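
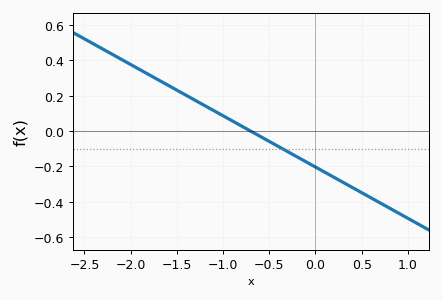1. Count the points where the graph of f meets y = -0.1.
1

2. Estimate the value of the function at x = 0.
-0.2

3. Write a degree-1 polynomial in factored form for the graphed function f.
y = -0.29(x + 0.7)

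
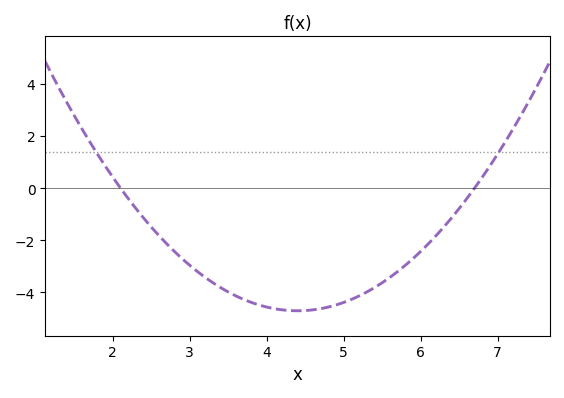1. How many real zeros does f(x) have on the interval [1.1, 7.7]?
2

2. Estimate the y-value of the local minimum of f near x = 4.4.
-4.8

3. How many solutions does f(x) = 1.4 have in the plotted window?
2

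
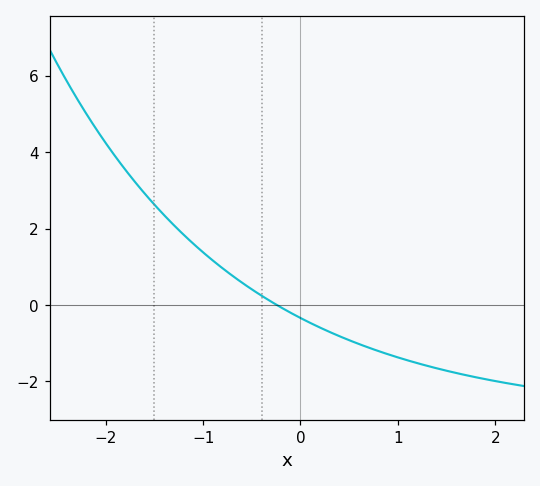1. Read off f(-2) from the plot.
4.23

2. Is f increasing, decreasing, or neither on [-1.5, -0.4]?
decreasing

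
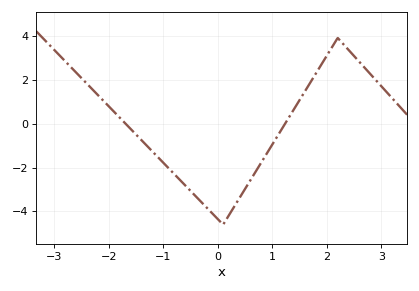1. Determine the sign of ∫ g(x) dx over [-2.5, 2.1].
negative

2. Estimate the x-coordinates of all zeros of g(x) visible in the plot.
-1.69, 1.24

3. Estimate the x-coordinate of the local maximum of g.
2.2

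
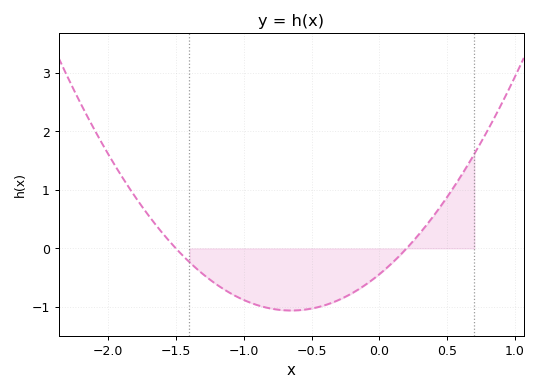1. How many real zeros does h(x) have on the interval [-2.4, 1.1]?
2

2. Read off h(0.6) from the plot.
1.23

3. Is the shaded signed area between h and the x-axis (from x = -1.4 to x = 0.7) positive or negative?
negative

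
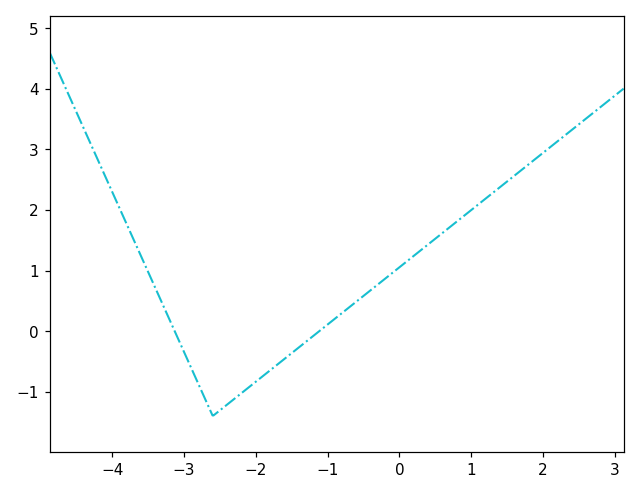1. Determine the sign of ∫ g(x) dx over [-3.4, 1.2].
positive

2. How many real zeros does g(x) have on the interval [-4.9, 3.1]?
2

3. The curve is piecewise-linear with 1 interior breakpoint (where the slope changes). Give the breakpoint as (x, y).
(-2.6, -1.4)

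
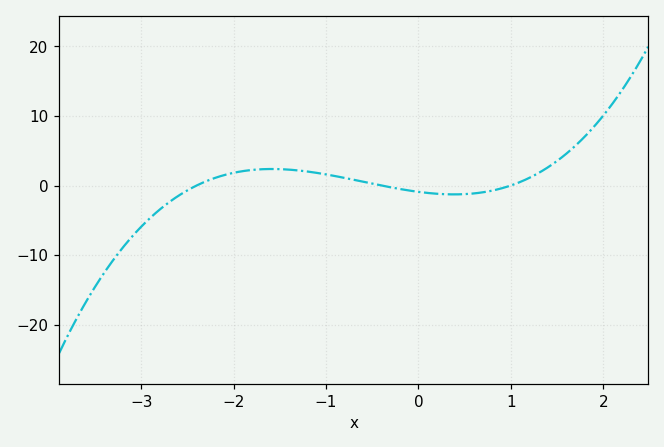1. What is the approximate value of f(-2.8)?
-3.47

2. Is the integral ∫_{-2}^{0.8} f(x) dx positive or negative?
positive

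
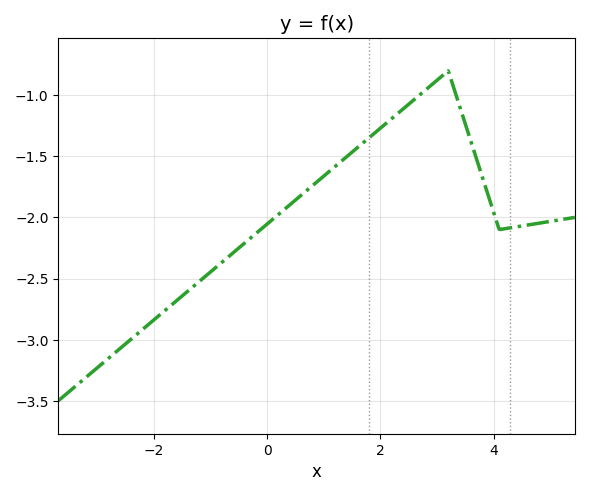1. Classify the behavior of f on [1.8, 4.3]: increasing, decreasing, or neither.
neither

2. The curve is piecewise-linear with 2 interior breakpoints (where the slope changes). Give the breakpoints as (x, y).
(3.2, -0.8); (4.1, -2.1)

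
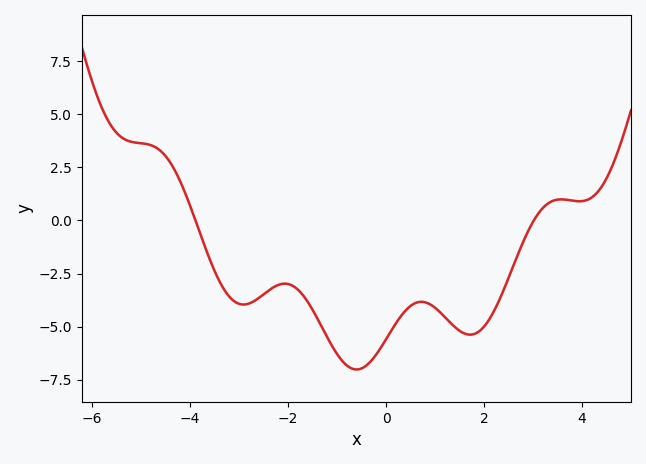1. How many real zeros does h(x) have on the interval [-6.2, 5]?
2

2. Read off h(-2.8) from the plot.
-3.91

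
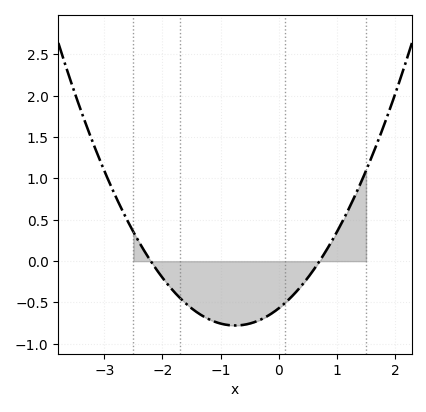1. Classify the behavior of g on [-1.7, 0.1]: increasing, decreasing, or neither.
neither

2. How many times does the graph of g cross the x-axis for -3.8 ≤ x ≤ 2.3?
2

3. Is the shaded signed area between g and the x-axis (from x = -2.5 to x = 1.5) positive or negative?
negative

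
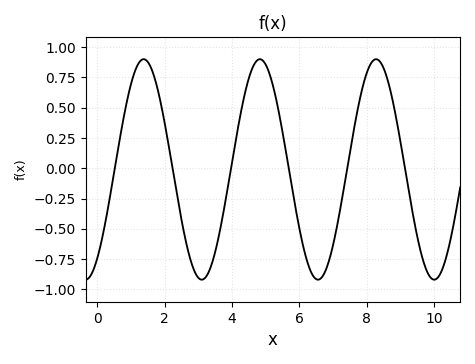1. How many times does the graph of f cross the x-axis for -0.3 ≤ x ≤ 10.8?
6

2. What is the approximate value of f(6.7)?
-0.887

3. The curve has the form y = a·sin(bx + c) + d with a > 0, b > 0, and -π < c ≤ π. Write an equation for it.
y = 0.91sin(1.82x - 0.93) - 0.01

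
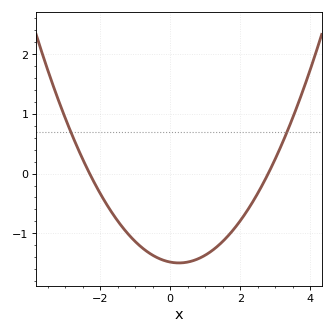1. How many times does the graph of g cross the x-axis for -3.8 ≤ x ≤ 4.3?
2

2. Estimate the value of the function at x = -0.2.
-1.4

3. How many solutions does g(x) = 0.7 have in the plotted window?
2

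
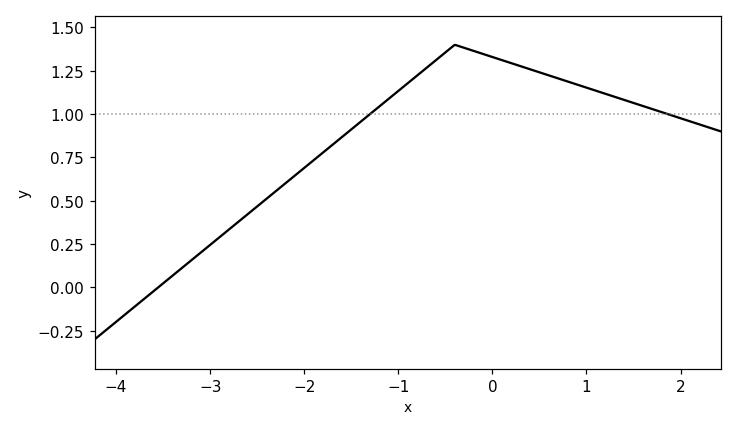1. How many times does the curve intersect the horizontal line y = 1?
2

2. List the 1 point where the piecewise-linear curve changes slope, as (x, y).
(-0.4, 1.4)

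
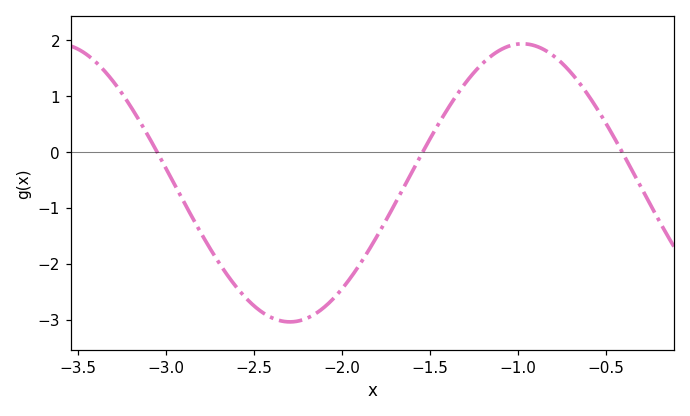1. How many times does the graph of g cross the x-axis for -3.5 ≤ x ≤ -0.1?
3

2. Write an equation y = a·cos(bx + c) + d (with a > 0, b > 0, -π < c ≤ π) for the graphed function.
y = 2.49cos(2.38x + 2.32) - 0.55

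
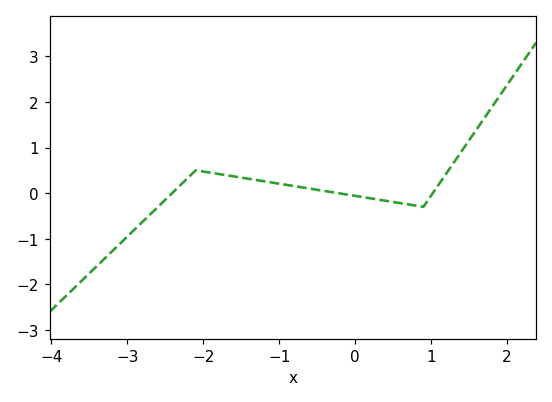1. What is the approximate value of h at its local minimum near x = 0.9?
-0.3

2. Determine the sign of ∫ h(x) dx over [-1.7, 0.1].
positive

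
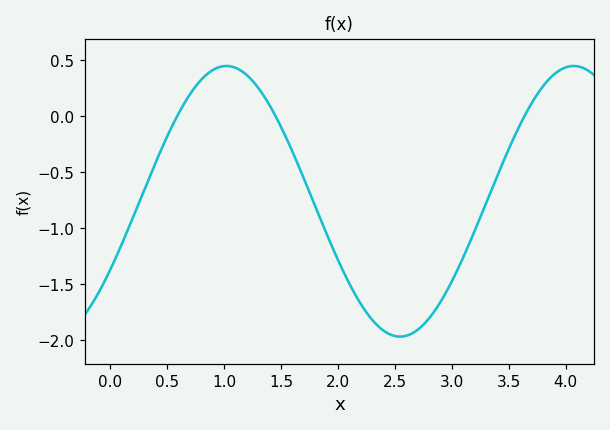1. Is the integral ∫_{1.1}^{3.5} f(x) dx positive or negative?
negative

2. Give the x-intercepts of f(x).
0.6, 1.5, 3.6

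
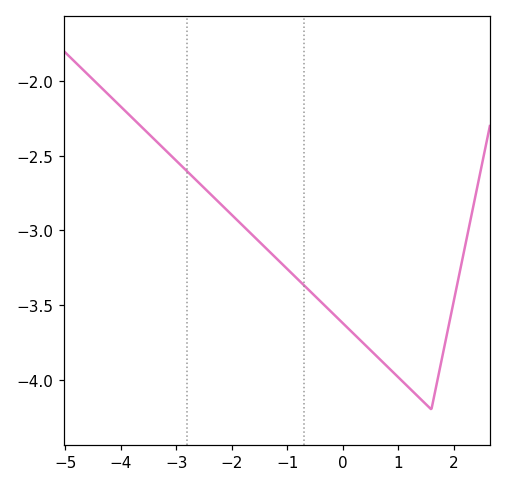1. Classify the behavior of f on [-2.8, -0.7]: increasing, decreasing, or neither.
decreasing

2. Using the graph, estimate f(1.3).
-4.09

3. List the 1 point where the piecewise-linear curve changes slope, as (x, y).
(1.6, -4.2)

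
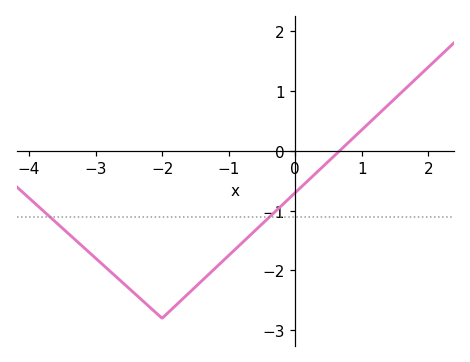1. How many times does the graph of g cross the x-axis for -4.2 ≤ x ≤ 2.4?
1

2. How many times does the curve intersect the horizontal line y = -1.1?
2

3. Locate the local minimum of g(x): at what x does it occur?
-2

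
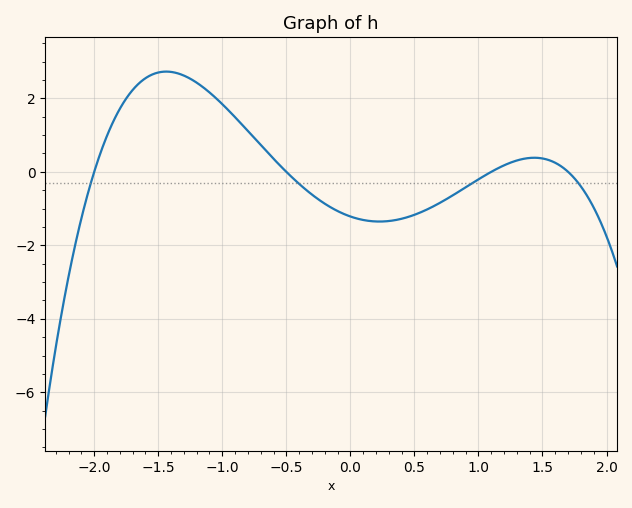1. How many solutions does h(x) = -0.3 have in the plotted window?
4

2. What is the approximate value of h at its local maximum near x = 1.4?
0.384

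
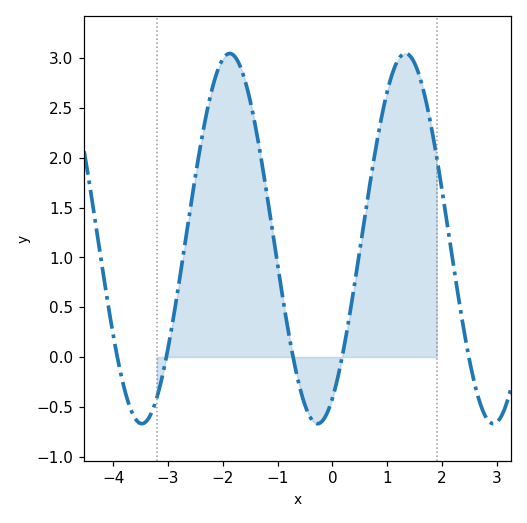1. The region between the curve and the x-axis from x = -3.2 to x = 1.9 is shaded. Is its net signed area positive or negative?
positive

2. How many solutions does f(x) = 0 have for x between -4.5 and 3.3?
5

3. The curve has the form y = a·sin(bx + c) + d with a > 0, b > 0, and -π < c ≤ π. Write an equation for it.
y = 1.86sin(2x - 1) + 1.19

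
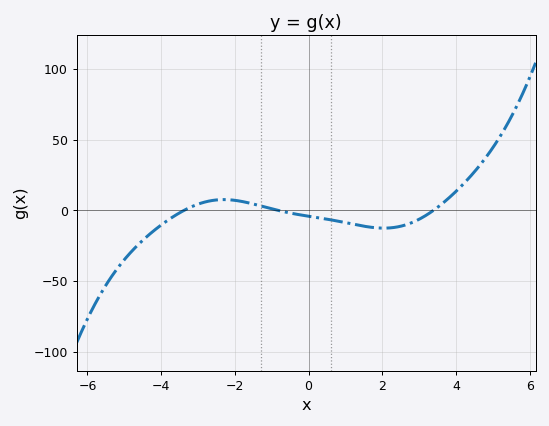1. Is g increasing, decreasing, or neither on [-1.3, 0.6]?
decreasing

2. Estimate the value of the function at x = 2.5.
-10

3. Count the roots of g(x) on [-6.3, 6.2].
3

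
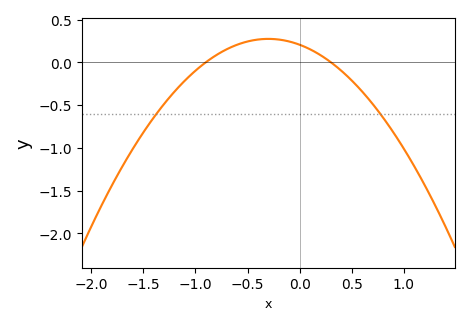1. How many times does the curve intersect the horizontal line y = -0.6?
2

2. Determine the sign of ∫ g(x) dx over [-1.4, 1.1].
negative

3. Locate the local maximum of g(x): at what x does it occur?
-0.3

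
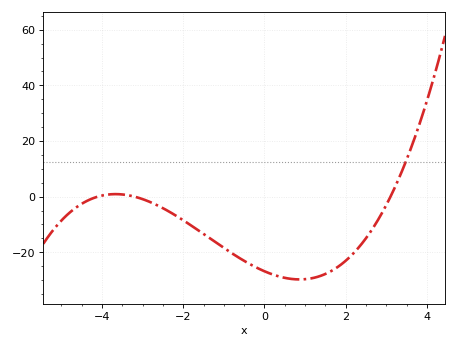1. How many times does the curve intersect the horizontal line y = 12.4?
1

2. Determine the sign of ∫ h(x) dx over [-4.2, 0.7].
negative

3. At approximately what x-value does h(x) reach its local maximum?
-3.6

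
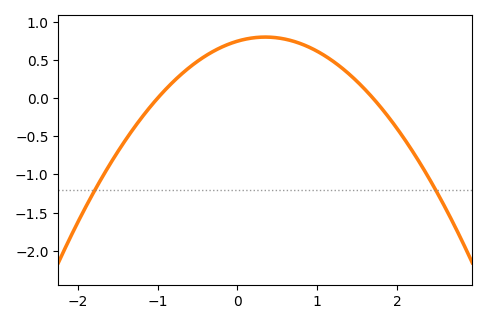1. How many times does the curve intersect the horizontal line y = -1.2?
2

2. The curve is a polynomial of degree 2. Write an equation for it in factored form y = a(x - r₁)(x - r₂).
y = -0.44(x + 1)(x - 1.7)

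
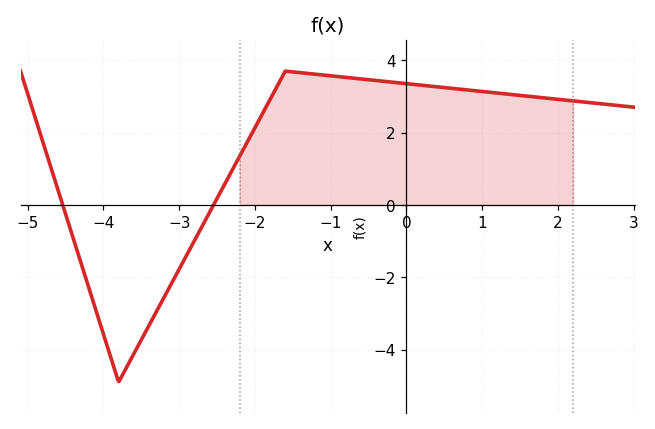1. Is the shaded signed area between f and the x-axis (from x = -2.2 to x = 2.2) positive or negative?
positive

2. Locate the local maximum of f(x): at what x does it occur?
-1.6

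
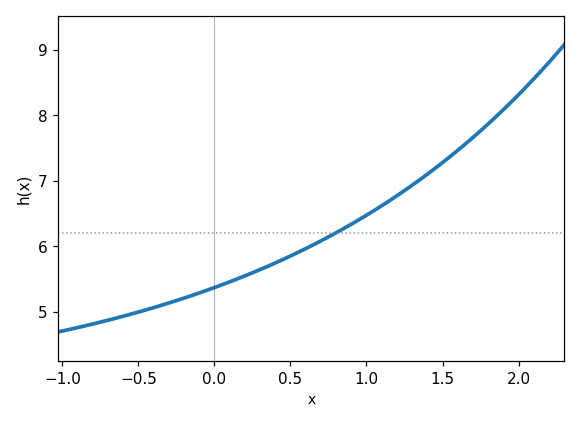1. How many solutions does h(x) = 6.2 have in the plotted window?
1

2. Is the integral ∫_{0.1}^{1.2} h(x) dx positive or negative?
positive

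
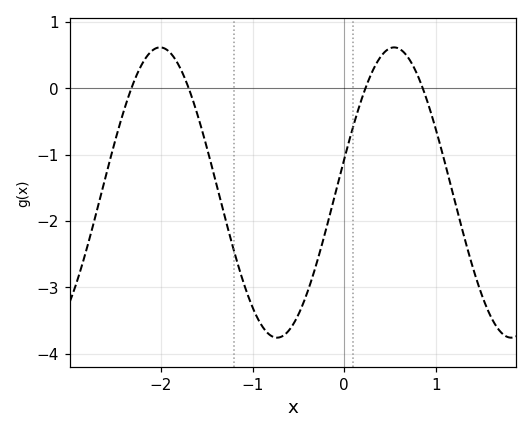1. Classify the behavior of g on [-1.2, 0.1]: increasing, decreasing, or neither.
neither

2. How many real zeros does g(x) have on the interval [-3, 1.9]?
4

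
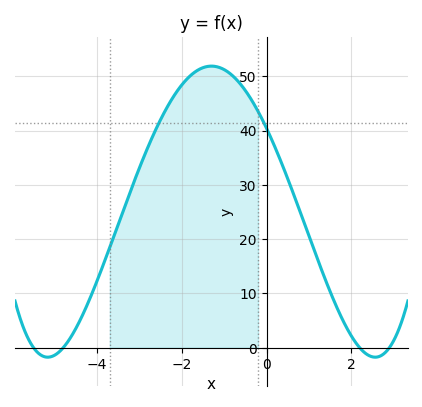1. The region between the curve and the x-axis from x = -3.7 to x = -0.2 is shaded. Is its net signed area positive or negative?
positive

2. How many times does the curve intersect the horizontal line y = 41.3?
2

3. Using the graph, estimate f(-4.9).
-0.797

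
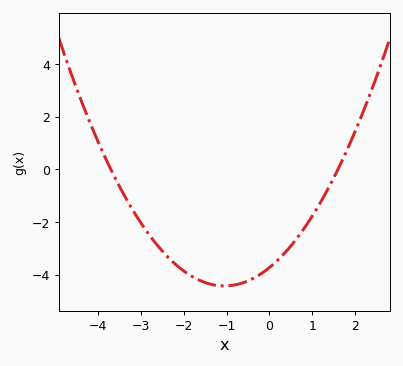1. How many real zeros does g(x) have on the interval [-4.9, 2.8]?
2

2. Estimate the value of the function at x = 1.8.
0.6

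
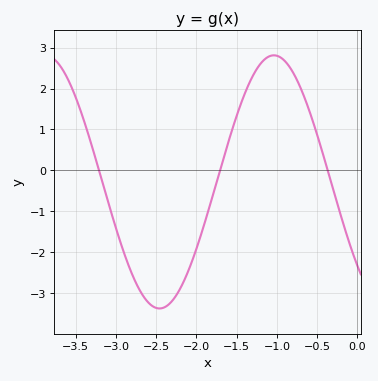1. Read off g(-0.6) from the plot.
1.5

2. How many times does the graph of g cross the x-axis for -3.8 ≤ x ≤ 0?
3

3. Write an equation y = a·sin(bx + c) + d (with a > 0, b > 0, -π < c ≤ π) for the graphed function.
y = 3.09sin(2.2x - 2.4) - 0.28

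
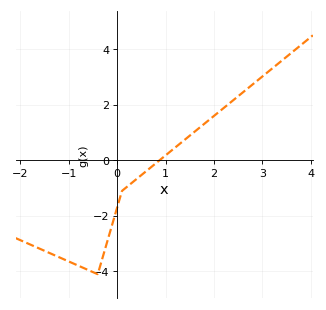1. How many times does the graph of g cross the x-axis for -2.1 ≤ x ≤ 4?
1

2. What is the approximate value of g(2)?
1.6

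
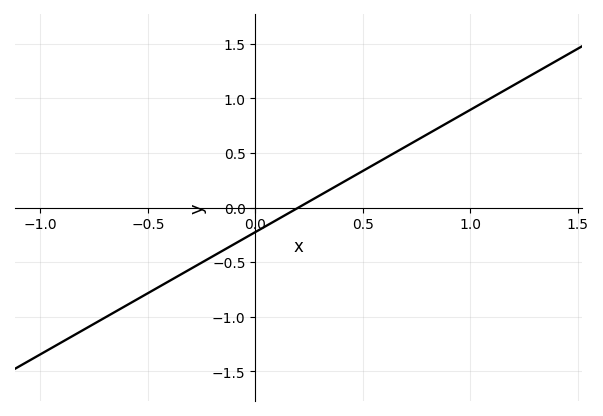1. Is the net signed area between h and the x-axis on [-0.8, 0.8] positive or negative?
negative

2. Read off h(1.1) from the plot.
1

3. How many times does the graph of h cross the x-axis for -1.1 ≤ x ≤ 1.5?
1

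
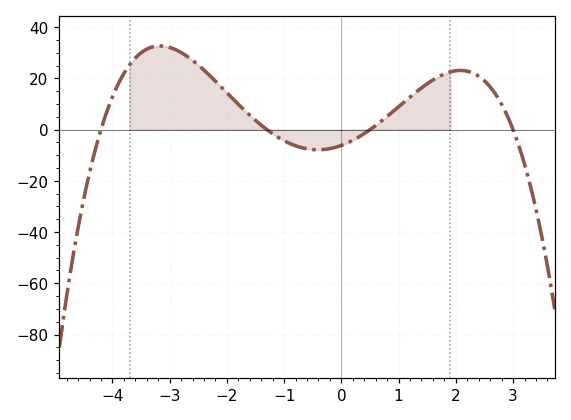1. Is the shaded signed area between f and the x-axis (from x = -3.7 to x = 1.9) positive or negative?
positive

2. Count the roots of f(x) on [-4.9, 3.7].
4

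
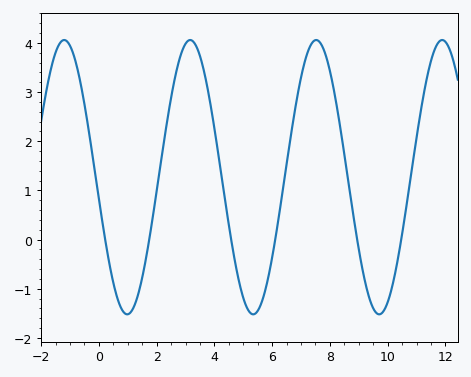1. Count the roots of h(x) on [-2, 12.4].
6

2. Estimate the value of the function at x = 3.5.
3.73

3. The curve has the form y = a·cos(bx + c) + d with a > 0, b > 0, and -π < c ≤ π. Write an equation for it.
y = 2.79cos(1.44x + 1.73) + 1.27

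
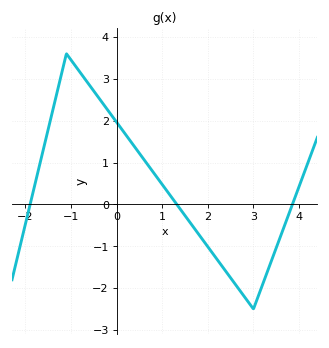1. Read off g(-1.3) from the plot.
2.7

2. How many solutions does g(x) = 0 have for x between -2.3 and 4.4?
3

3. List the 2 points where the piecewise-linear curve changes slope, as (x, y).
(-1.1, 3.6); (3, -2.5)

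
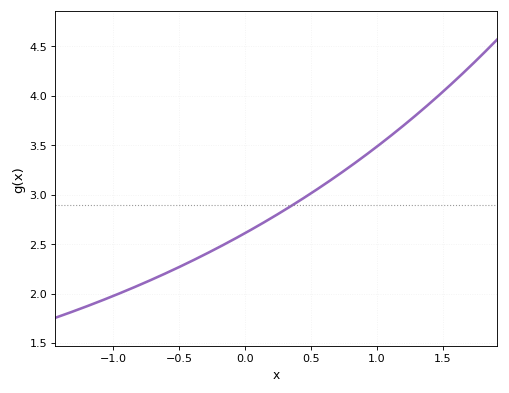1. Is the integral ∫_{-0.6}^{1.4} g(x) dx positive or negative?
positive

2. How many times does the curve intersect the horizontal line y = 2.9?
1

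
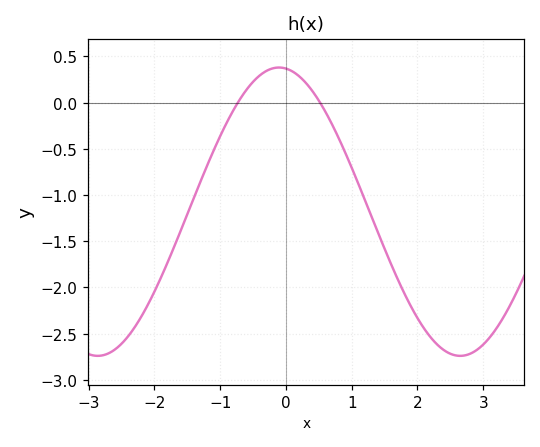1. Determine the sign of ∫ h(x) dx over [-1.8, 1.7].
negative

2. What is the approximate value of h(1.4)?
-1.41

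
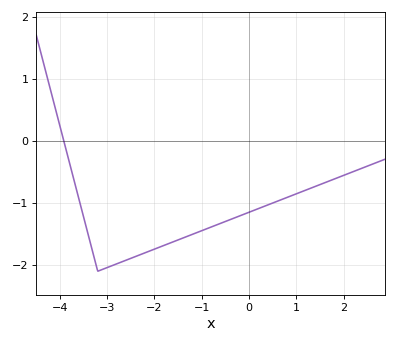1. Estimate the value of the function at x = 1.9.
-0.586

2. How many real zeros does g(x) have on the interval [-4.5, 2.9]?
1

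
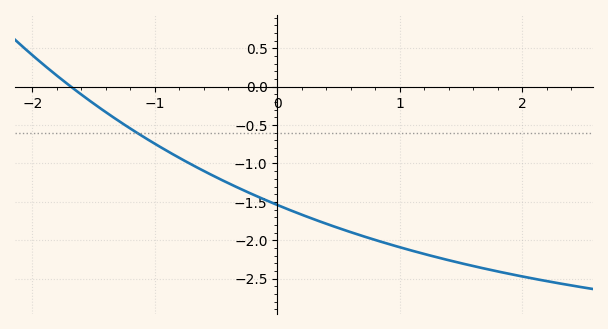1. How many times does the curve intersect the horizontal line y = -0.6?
1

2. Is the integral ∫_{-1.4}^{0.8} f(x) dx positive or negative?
negative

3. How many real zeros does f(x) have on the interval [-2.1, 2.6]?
1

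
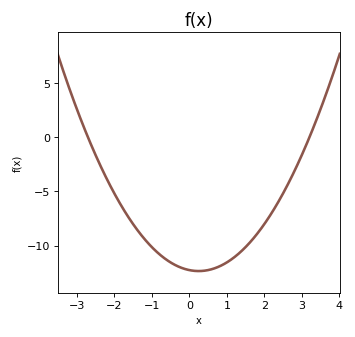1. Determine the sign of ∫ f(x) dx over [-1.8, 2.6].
negative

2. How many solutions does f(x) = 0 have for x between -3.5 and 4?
2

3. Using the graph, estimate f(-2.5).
-1.62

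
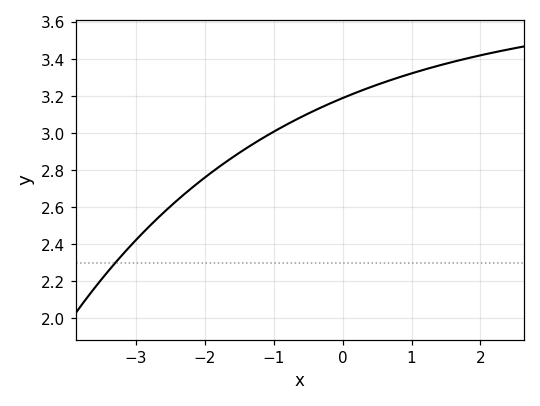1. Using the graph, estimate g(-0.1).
3.17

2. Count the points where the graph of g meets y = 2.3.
1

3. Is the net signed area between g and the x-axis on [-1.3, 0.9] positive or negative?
positive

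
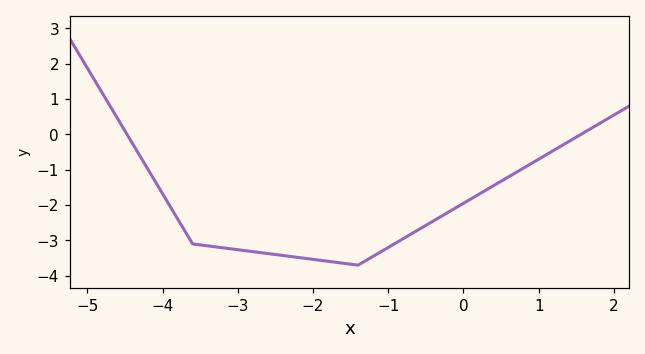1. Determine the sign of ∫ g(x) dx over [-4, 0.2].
negative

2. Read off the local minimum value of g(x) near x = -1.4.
-3.7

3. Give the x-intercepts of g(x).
-4.47, 1.57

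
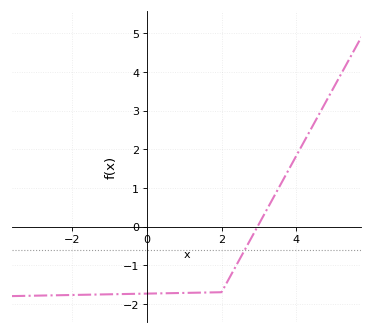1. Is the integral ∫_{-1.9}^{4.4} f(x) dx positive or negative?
negative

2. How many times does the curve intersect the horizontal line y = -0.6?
1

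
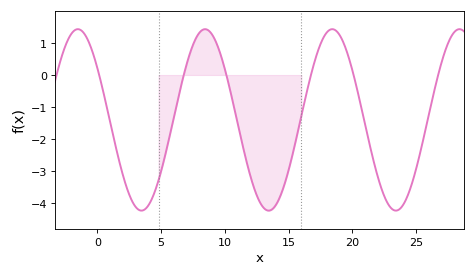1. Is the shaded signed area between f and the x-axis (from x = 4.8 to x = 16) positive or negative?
negative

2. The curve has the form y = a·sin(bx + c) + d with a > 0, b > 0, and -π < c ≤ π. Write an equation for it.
y = 2.83sin(0.63x + 2.5) - 1.4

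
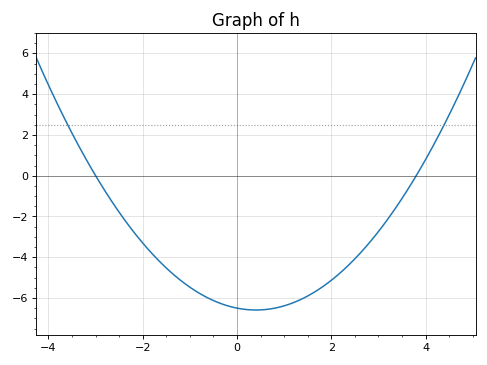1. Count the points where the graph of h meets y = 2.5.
2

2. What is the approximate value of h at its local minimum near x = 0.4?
-6.6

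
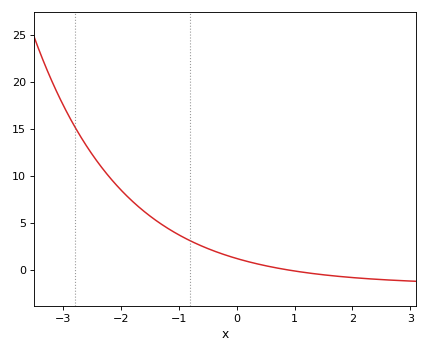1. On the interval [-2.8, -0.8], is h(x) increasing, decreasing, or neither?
decreasing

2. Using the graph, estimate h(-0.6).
2.5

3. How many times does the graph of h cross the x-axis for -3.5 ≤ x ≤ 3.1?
1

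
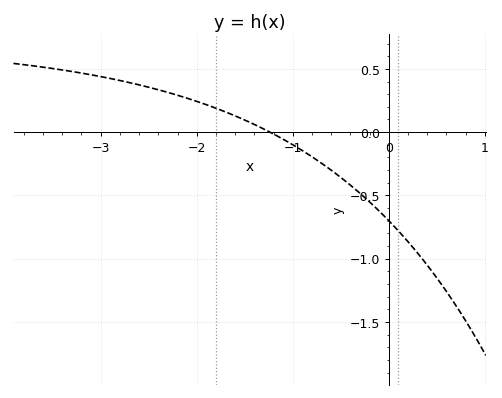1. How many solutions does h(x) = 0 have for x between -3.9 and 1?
1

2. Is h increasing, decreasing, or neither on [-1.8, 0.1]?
decreasing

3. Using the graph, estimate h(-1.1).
-0.056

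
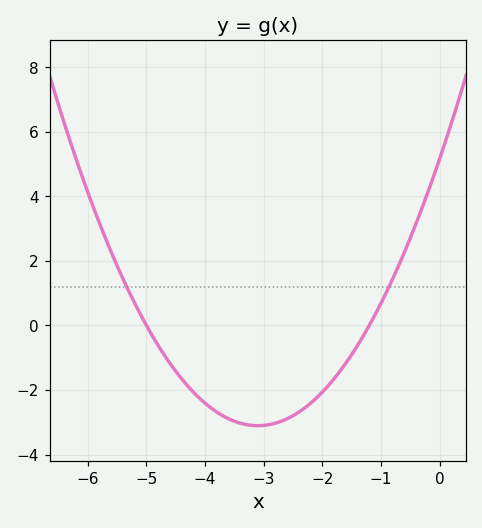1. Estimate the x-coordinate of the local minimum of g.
-3.1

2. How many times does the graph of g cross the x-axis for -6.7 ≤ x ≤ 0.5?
2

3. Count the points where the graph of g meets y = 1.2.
2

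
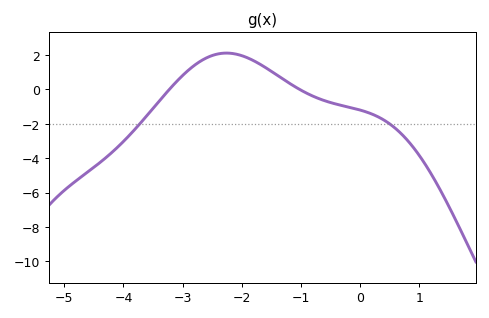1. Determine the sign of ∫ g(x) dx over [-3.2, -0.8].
positive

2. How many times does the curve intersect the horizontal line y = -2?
2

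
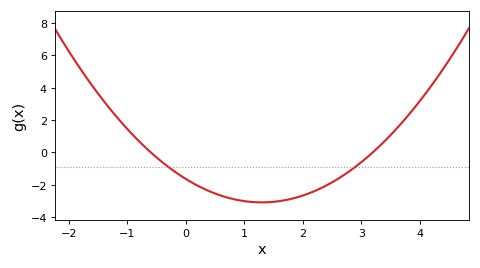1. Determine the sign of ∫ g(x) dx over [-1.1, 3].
negative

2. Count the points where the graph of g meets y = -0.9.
2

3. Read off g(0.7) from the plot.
-2.8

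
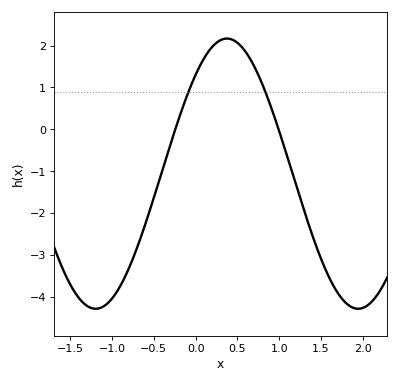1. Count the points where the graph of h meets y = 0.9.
2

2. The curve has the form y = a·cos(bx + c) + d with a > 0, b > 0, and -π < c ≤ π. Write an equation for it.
y = 3.23cos(2x - 0.75) - 1.06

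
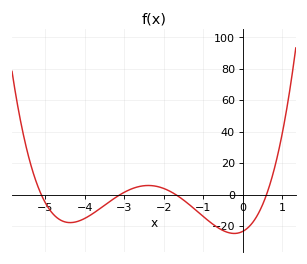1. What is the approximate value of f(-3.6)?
-8.68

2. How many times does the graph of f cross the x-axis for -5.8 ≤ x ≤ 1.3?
4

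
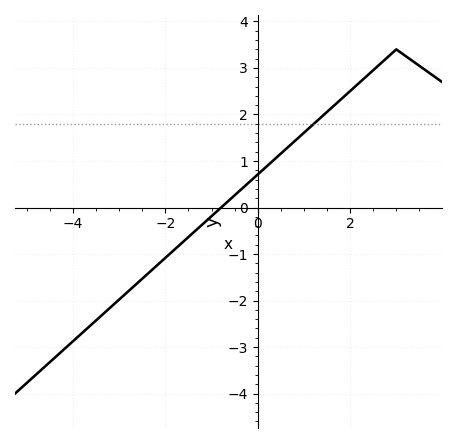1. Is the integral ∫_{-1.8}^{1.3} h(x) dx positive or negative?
positive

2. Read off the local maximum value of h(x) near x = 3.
3.4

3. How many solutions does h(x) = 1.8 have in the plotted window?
1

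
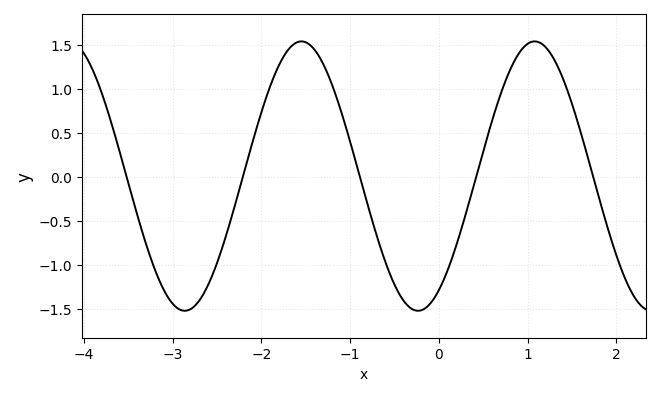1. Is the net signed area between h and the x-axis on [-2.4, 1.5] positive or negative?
positive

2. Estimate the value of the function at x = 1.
1.51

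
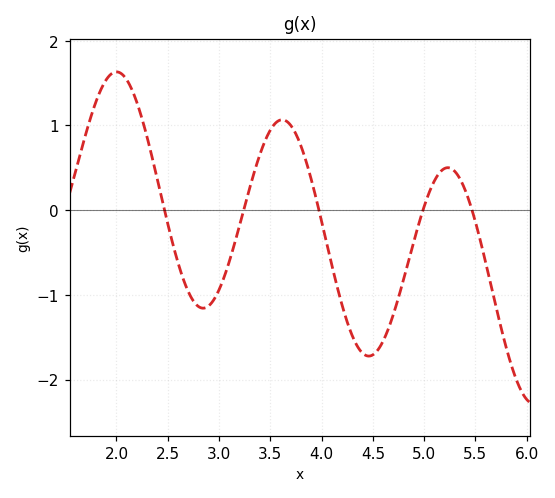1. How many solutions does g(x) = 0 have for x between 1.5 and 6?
5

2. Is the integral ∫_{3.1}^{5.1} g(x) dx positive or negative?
negative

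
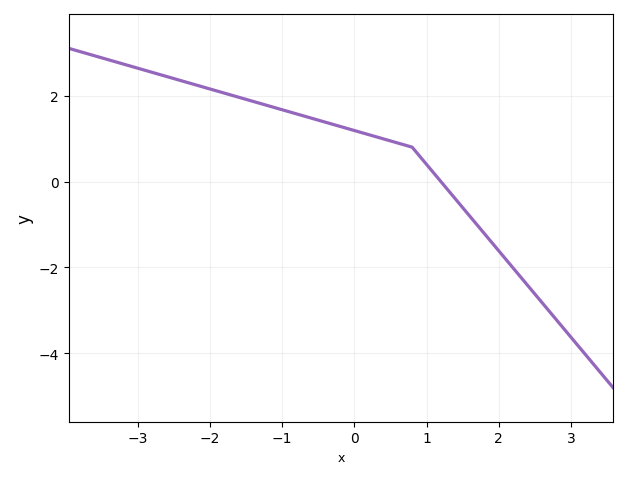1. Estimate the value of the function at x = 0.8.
0.8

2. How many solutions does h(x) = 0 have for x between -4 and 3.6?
1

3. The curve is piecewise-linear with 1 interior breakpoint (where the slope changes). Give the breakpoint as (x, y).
(0.8, 0.8)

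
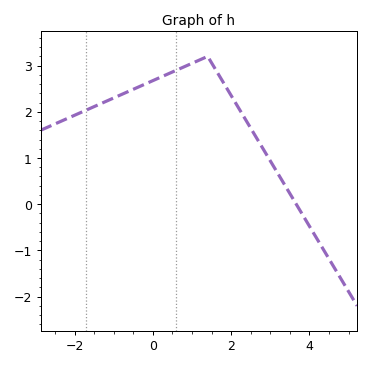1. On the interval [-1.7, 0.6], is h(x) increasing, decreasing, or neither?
increasing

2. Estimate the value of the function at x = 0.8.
2.98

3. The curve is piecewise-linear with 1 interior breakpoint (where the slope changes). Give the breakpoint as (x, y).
(1.4, 3.2)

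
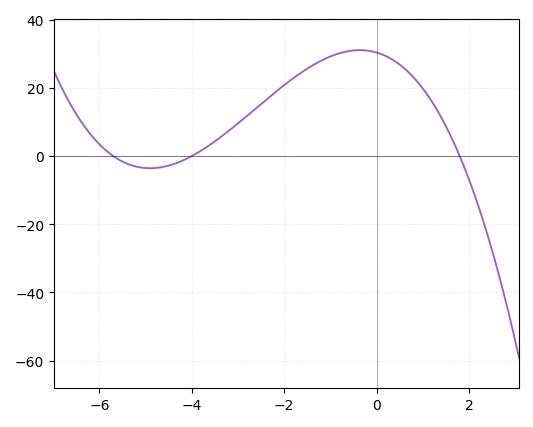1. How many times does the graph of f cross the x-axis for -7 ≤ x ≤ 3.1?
3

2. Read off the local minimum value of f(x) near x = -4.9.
-3.57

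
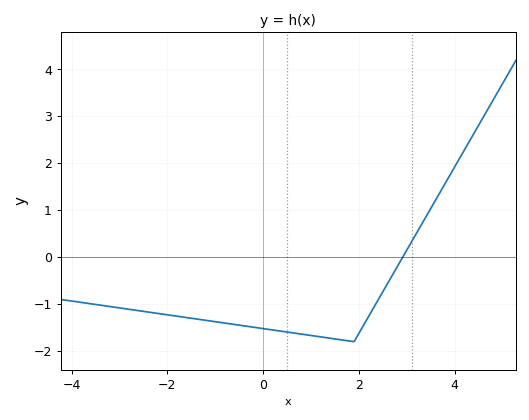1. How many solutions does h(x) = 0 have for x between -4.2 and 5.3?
1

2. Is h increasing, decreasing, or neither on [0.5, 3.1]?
neither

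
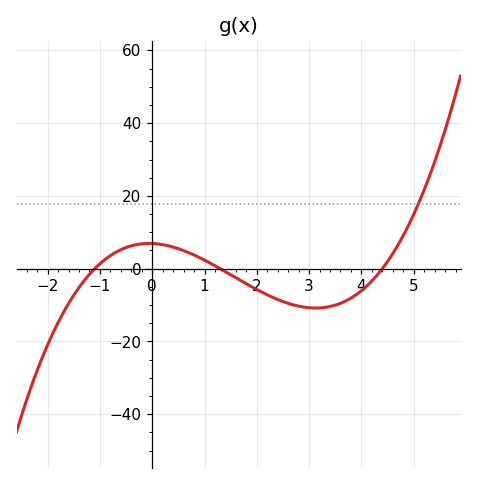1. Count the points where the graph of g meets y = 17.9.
1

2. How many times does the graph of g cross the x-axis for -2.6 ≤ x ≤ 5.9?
3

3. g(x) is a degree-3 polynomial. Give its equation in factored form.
y = 1.1(x + 1.1)(x - 1.3)(x - 4.4)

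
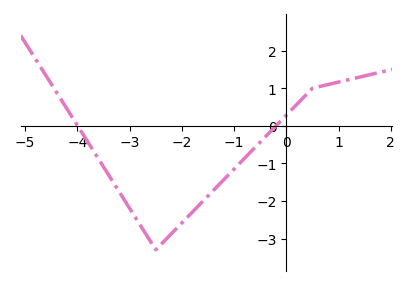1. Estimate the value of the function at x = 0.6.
1.03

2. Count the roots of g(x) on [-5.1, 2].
2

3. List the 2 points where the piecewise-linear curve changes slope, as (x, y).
(-2.5, -3.3); (0.5, 1)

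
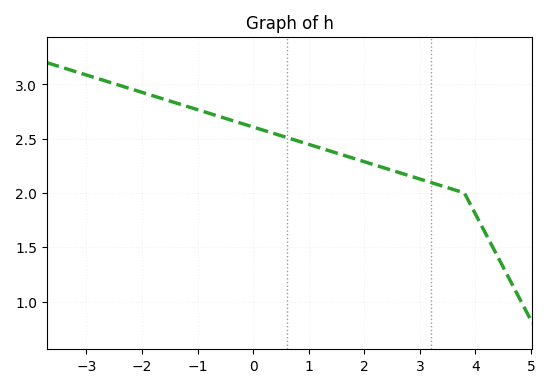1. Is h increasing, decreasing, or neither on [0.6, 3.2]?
decreasing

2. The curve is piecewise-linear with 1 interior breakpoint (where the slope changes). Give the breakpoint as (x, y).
(3.8, 2)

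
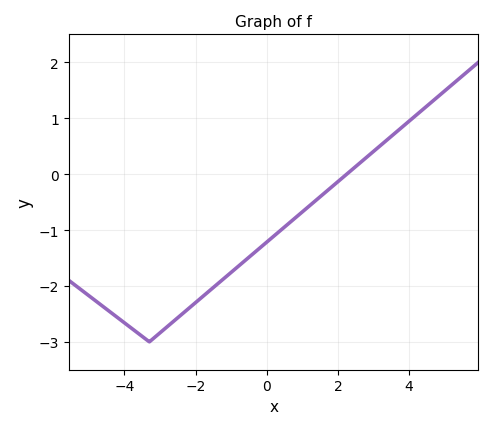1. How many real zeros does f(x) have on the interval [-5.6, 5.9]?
1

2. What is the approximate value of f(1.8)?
-0.2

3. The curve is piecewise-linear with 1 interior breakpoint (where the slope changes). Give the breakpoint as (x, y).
(-3.3, -3)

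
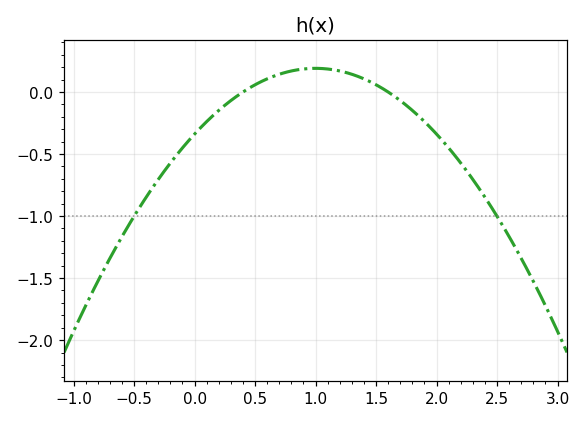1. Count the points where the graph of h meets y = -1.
2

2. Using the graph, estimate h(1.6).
0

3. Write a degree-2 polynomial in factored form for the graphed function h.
y = -0.53(x - 0.4)(x - 1.6)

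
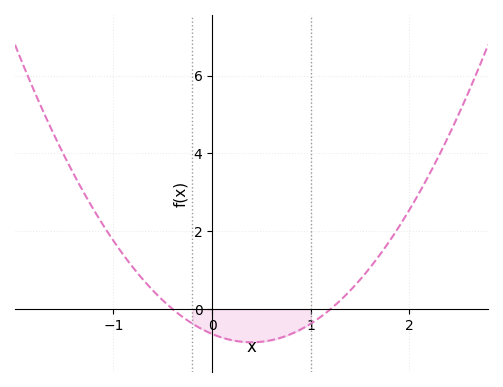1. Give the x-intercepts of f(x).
-0.4, 1.2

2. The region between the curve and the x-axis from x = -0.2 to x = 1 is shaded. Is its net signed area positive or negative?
negative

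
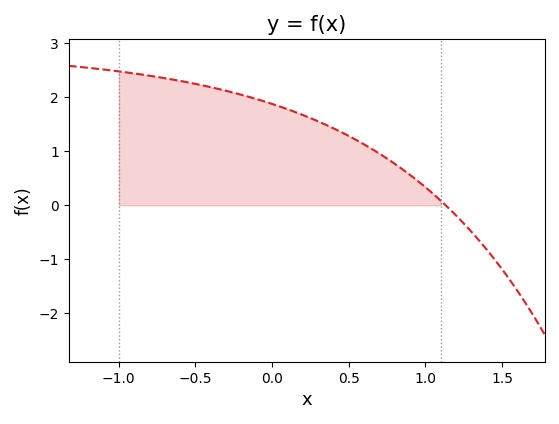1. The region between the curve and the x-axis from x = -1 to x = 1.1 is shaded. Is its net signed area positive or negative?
positive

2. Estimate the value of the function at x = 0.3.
1.6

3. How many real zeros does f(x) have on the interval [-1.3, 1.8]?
1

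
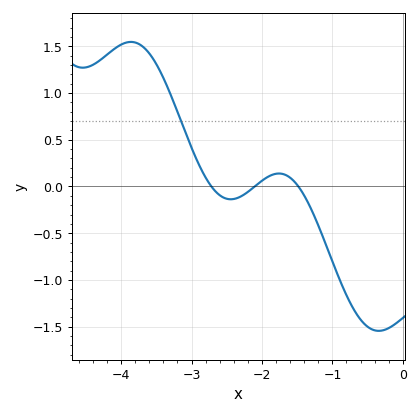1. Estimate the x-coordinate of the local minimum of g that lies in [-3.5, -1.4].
-2.4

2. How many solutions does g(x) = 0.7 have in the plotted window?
1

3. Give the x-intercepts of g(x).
-2.7, -2.1, -1.5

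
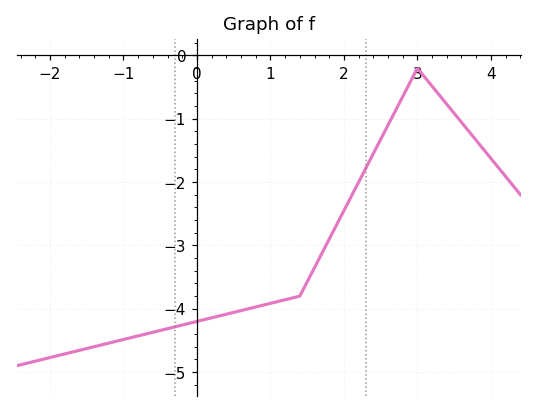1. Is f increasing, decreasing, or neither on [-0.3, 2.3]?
increasing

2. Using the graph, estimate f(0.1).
-4.17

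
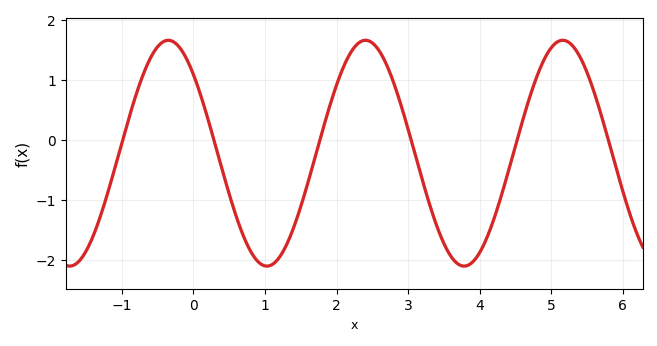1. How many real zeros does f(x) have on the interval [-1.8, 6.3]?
6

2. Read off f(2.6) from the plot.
1.48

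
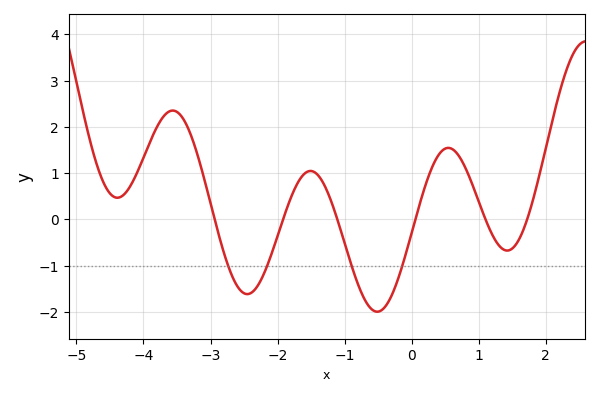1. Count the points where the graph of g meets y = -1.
4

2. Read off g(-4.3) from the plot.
0.526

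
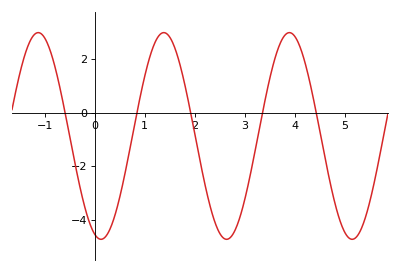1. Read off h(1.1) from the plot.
2.08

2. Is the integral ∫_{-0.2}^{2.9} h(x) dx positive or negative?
negative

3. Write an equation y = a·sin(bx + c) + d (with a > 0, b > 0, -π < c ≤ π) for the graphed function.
y = 3.87sin(2.5x - 1.88) - 0.87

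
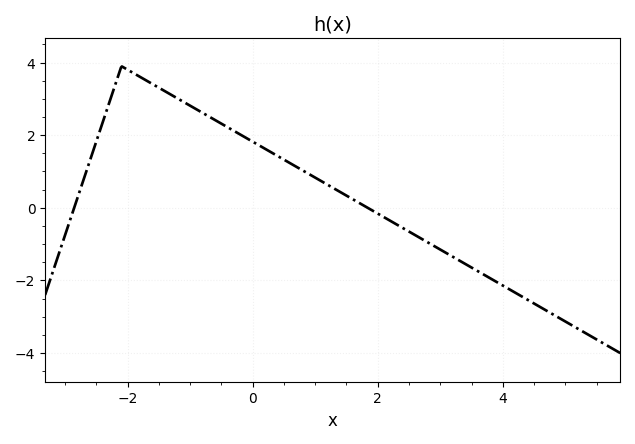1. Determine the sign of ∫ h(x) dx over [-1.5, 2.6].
positive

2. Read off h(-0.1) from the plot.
2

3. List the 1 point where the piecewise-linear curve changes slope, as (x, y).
(-2.1, 3.9)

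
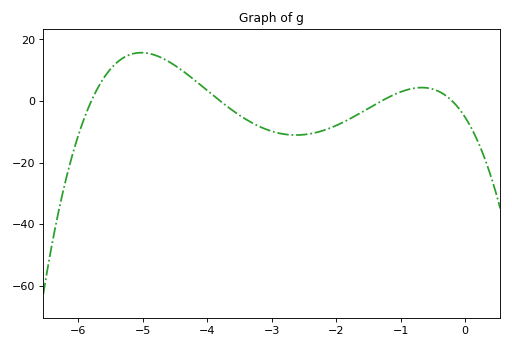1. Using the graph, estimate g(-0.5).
4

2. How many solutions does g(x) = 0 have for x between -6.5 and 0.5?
4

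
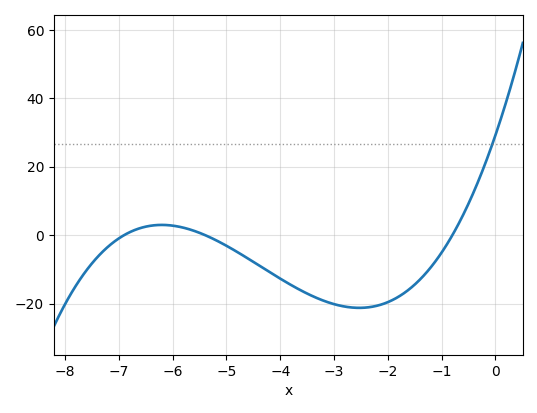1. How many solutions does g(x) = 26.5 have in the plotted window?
1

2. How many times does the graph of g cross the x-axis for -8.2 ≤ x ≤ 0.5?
3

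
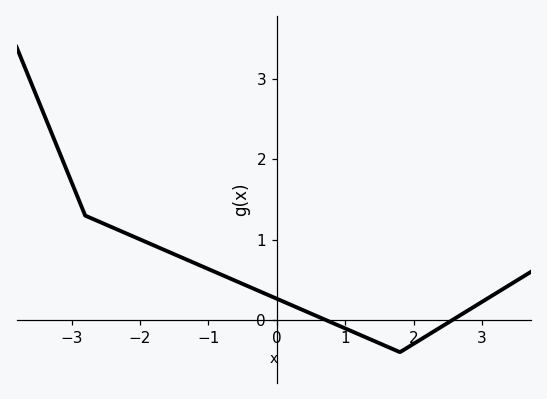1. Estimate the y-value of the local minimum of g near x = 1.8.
-0.4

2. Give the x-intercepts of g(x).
0.8, 2.6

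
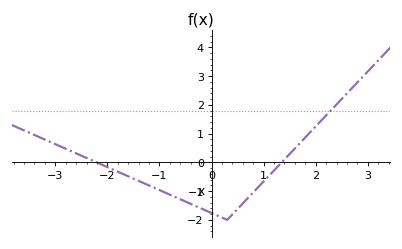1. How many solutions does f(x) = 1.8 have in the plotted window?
1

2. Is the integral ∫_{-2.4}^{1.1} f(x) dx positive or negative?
negative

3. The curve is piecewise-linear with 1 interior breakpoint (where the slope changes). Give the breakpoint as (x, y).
(0.3, -2)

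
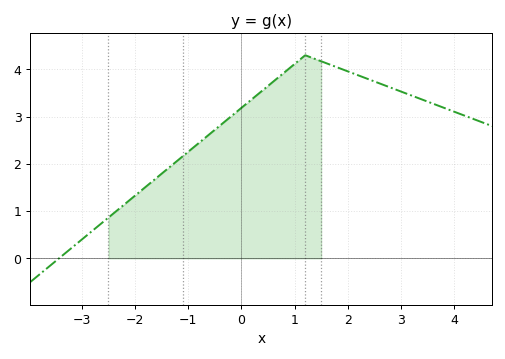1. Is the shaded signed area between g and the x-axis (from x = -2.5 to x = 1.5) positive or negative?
positive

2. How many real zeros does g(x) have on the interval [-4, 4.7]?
1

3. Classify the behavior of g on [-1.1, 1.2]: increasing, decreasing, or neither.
increasing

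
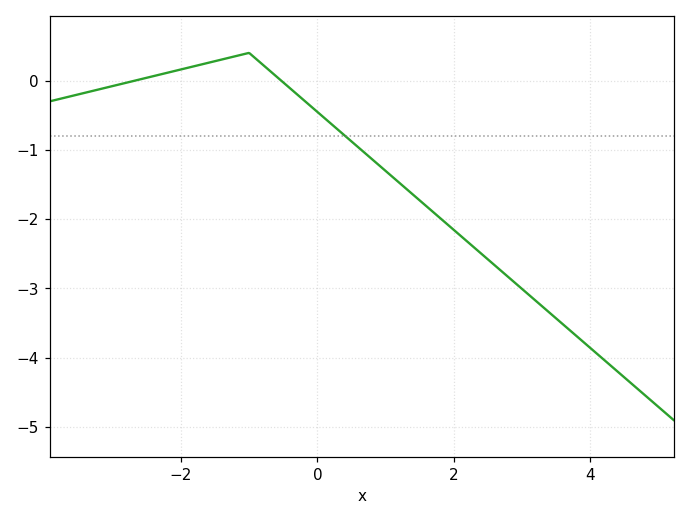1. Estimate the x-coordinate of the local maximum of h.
-1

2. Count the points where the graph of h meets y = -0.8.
1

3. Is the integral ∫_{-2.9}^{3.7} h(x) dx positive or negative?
negative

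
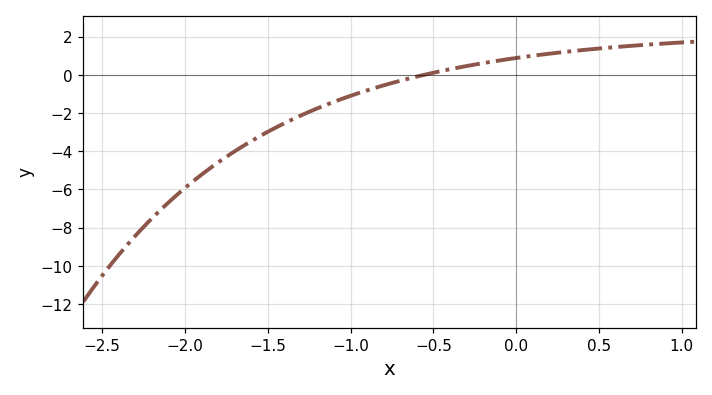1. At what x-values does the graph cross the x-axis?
-0.55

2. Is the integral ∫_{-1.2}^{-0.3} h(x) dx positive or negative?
negative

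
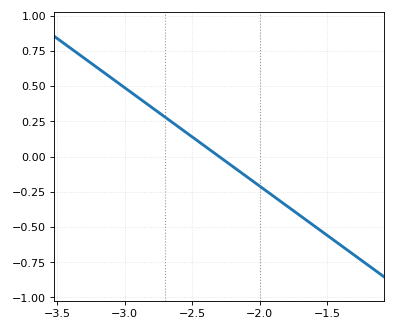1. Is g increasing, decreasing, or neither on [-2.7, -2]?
decreasing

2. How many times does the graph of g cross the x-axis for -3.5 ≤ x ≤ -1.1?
1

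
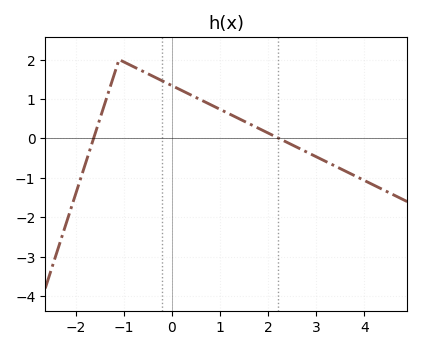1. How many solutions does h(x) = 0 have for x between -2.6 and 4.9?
2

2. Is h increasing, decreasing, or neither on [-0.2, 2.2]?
decreasing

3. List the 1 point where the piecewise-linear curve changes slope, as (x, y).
(-1.1, 2)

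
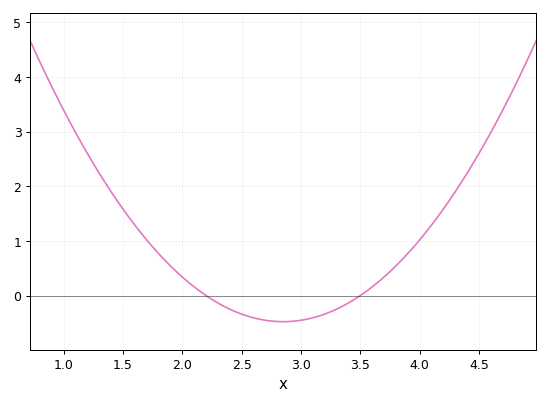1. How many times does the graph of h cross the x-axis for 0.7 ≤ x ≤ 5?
2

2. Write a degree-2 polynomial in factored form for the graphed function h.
y = 1.13(x - 2.2)(x - 3.5)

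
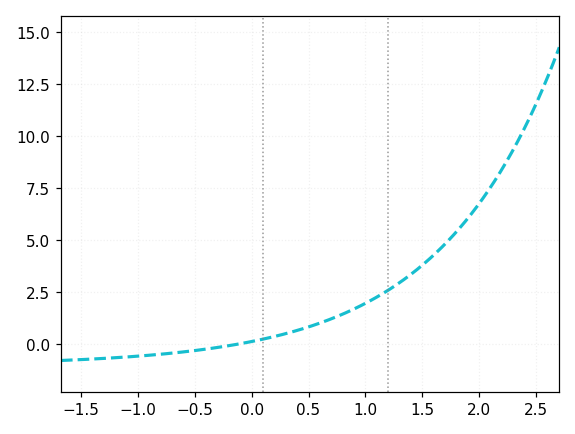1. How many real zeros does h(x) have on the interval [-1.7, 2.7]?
1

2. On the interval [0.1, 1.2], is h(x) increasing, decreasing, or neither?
increasing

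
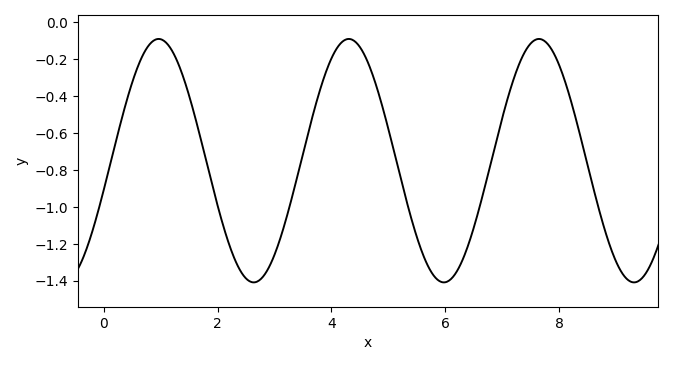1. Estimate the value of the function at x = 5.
-0.576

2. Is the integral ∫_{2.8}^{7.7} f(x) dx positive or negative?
negative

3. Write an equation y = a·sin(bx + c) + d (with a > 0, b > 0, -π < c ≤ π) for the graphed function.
y = 0.66sin(1.88x - 0.242) - 0.75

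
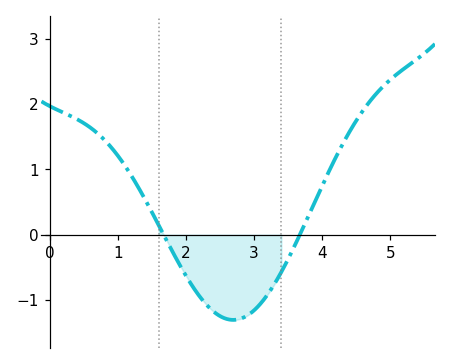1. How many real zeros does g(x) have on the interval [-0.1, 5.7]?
2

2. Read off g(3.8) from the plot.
0.3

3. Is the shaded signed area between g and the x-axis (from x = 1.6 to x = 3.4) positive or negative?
negative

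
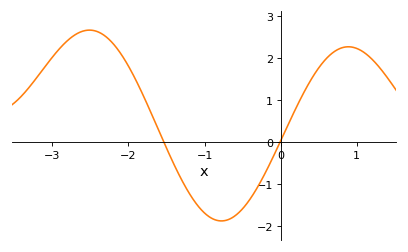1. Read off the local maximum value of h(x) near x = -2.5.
2.7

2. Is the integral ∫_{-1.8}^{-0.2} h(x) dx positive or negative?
negative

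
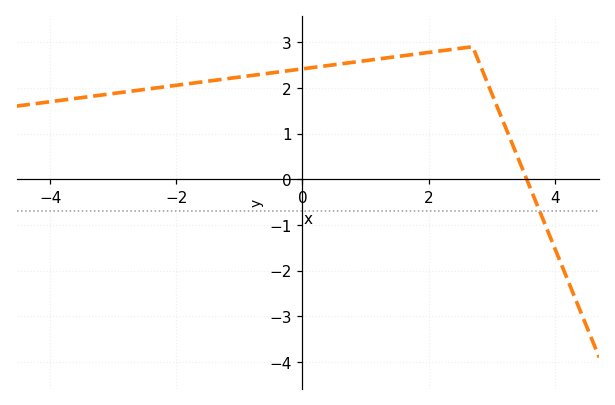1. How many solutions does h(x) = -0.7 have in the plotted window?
1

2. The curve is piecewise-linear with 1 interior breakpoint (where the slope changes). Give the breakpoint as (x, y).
(2.7, 2.9)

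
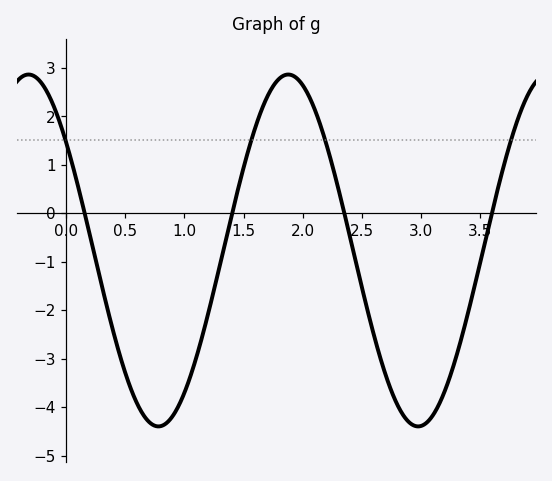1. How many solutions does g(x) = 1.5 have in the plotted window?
4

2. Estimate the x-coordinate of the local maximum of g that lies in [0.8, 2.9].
1.9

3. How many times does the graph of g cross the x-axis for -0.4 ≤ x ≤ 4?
4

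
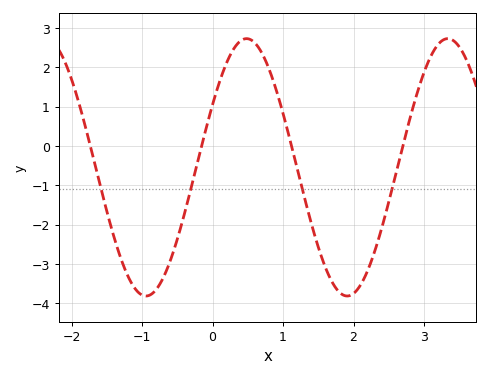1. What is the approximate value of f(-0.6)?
-2.9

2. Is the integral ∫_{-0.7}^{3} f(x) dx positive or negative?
negative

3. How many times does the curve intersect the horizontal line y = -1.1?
4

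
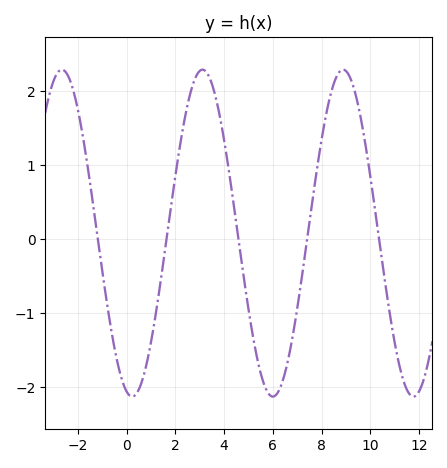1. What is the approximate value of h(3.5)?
2.1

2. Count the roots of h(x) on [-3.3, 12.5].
5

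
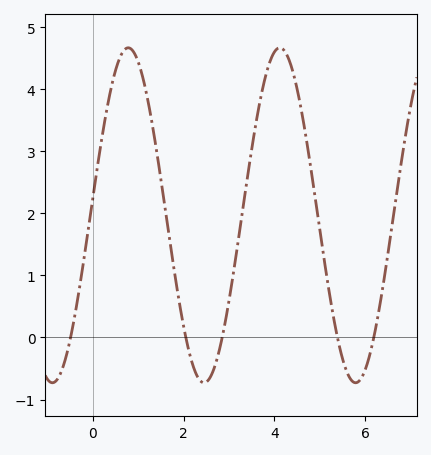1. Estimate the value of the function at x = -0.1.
1.76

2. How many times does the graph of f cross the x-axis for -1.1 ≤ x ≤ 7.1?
5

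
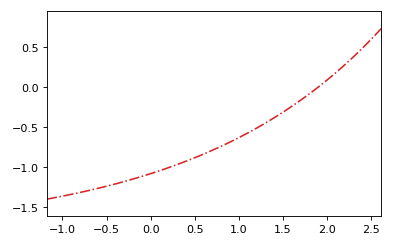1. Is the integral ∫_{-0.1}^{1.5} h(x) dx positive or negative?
negative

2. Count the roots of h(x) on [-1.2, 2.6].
1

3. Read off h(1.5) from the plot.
-0.312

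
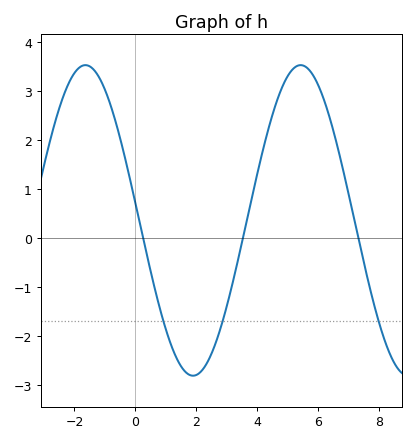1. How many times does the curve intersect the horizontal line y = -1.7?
3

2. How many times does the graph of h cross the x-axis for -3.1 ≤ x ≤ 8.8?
3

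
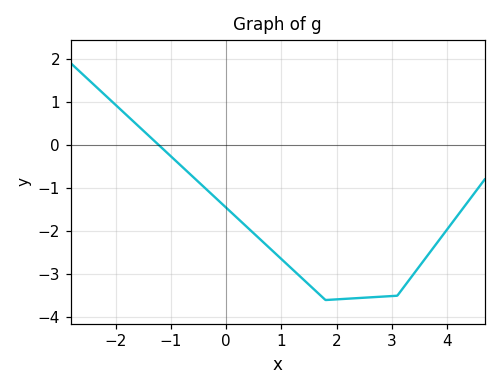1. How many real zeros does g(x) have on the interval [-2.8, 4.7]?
1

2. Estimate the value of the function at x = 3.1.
-3.5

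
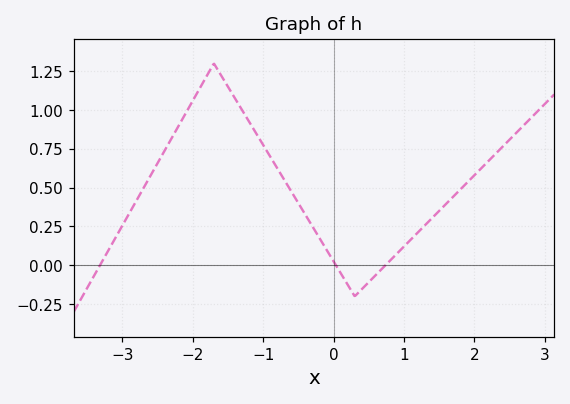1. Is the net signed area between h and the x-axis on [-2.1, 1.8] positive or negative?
positive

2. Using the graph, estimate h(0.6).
-0.06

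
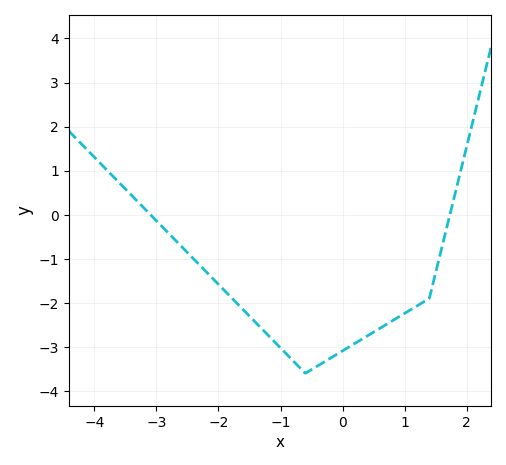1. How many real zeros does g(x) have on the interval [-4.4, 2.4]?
2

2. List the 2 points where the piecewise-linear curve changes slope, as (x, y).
(-0.6, -3.6); (1.4, -1.9)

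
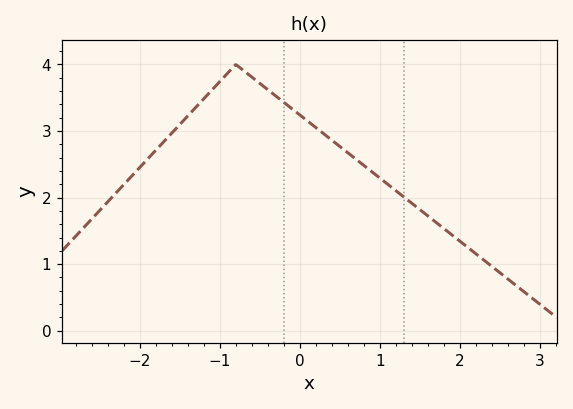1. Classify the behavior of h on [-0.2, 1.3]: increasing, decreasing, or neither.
decreasing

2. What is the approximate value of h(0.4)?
2.86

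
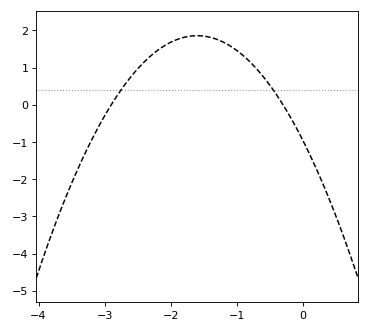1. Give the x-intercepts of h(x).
-2.9, -0.3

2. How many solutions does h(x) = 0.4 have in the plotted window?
2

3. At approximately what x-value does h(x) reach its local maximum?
-1.6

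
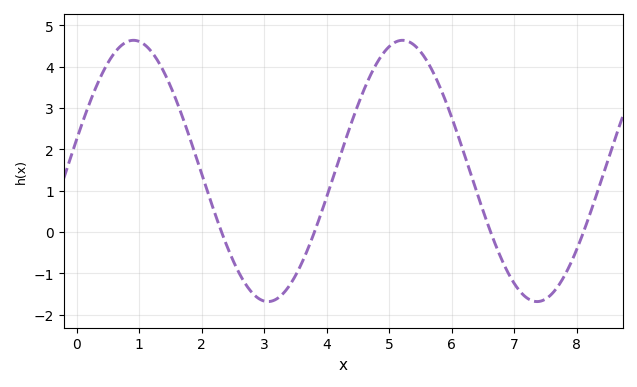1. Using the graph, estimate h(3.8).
0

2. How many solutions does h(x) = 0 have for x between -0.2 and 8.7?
4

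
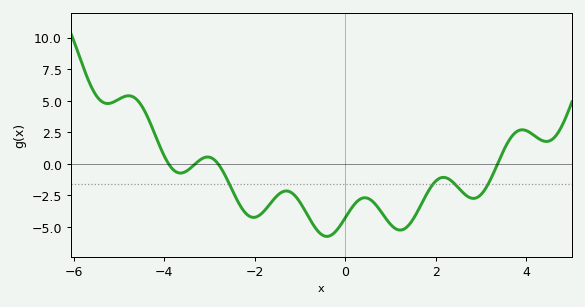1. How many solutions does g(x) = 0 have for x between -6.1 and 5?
4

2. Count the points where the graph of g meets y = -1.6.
4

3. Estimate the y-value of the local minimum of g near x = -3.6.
-0.8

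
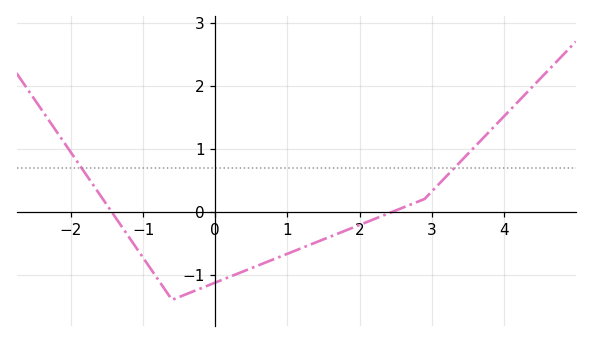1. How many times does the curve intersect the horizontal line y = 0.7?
2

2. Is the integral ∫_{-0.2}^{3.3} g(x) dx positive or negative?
negative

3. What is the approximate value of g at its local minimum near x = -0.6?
-1.4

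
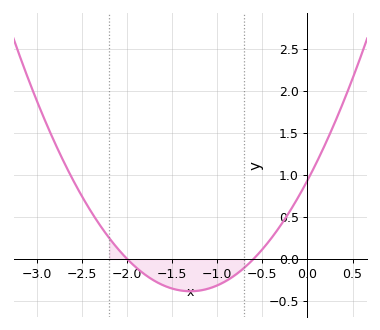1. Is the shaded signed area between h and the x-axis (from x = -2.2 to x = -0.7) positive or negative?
negative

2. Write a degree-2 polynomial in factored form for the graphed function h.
y = 0.78(x + 2)(x + 0.6)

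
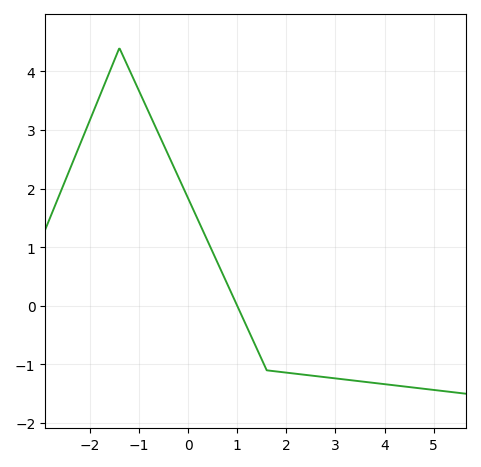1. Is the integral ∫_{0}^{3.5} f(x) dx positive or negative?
negative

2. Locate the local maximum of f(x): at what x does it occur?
-1.4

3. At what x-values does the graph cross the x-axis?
1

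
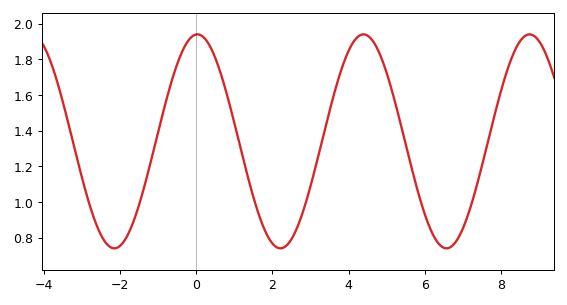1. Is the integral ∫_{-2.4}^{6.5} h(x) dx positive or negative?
positive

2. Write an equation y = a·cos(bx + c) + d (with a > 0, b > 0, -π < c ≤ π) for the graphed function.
y = 0.6cos(1.4x - 0.04) + 1.34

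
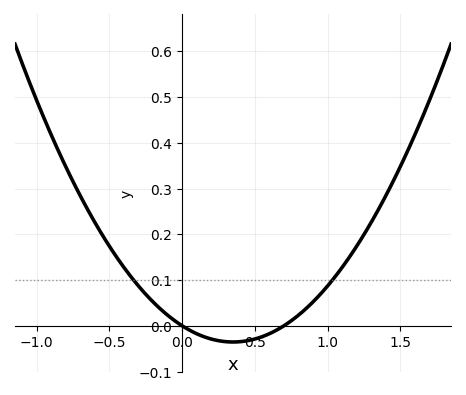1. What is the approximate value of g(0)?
0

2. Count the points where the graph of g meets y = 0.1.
2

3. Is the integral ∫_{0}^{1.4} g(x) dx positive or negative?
positive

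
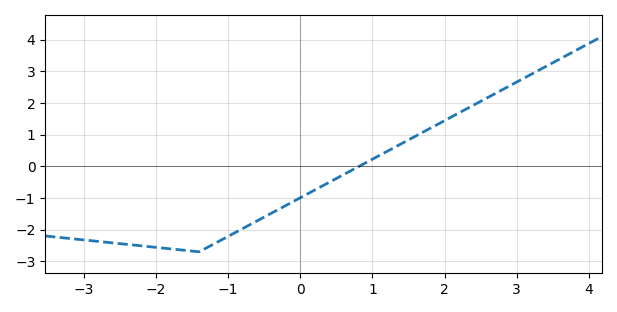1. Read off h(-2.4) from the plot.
-2.5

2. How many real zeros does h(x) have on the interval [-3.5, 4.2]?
1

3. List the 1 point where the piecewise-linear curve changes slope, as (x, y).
(-1.4, -2.7)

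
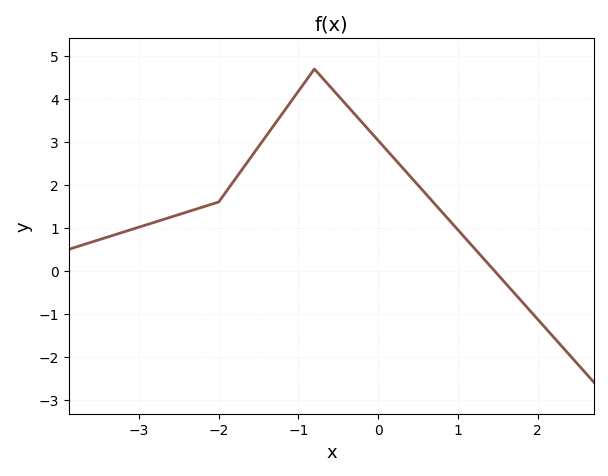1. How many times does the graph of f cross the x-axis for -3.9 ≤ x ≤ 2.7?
1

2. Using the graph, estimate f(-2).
1.6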